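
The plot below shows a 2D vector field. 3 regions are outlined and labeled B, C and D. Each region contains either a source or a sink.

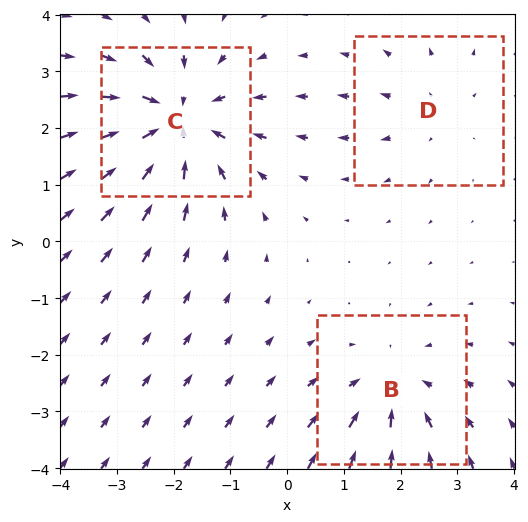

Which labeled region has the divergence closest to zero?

Divergence at each region's feature centre — B: about -3, C: about -4, D: about +2. Region D is closest to zero.

D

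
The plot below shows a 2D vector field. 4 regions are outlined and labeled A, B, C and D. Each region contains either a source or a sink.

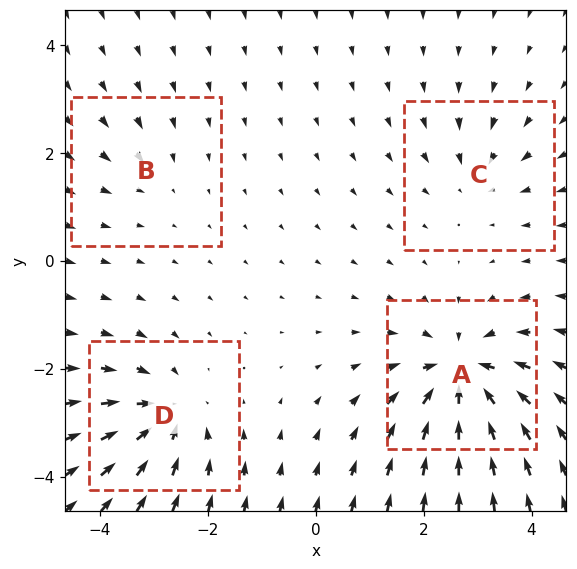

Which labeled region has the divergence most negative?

Divergence at each region's feature centre — A: about -8, B: about -2, C: about -4, D: about -6. Region A is most negative.

A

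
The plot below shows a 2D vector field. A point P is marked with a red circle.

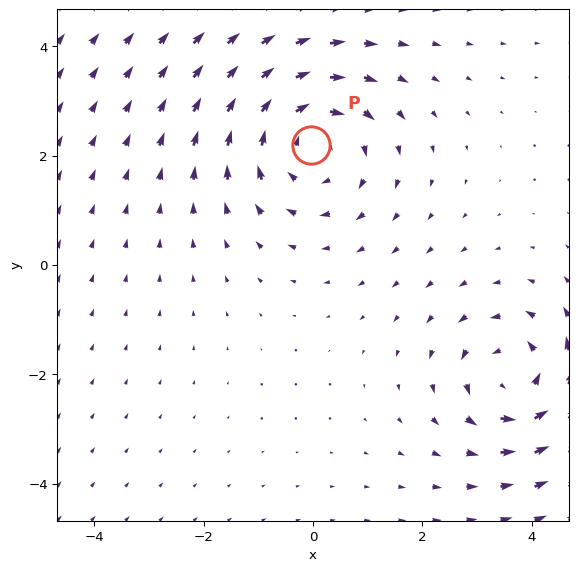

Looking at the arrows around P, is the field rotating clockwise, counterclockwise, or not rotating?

Near P at (-0.0, 2.2) the arrows circulate clockwise. The curl (z-component) there is about -3; negative curl means clockwise rotation.

clockwise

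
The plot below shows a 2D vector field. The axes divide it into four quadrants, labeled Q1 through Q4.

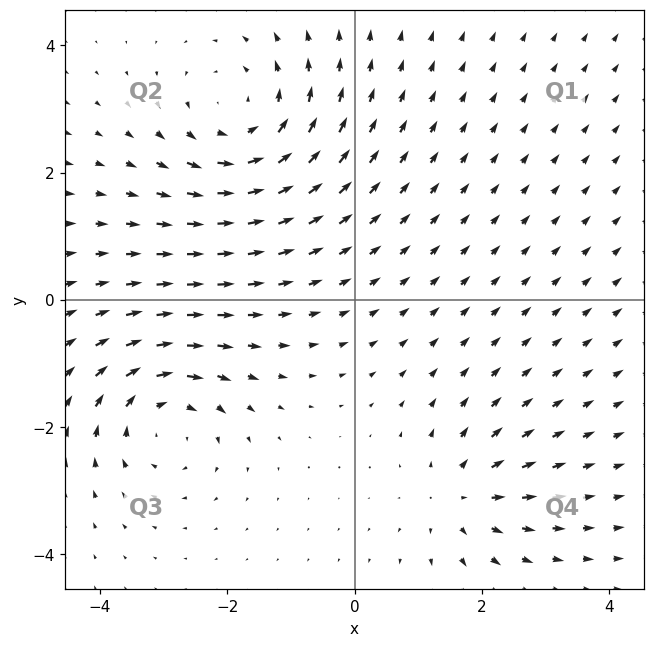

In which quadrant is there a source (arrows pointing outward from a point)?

The source sits at approximately (1.7, -3.1), which lies in quadrant Q4. The divergence there is about +4, positive as expected for a source.

Q4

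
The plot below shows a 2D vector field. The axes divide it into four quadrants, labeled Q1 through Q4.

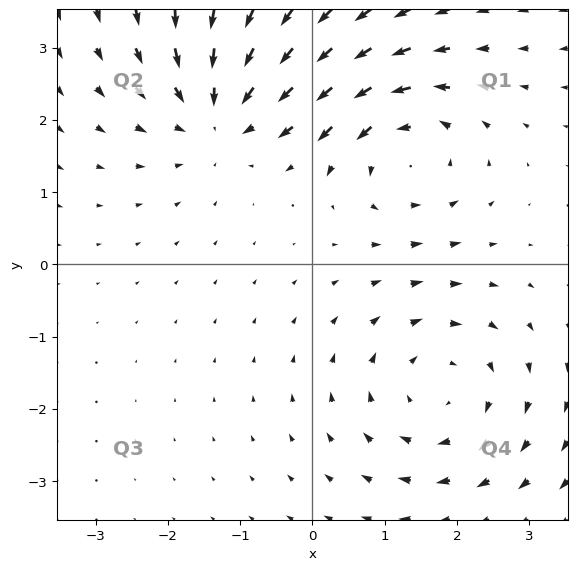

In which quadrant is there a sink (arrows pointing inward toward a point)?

Q2

The sink sits at approximately (-1.3, 2.1), which lies in quadrant Q2. The divergence there is about -5, negative as expected for a sink.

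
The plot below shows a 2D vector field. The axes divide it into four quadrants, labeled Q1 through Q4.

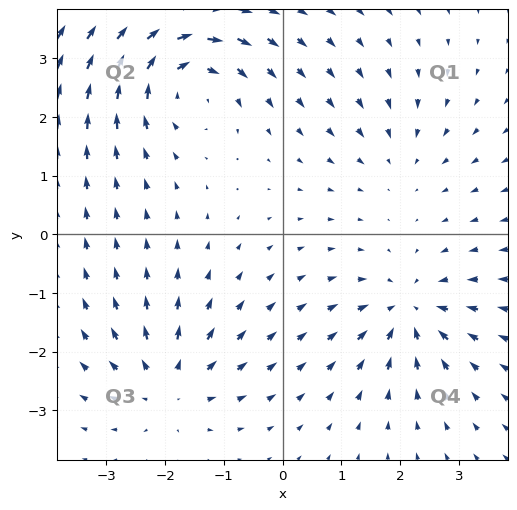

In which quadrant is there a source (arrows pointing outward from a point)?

The source sits at approximately (-1.9, -2.6), which lies in quadrant Q3. The divergence there is about +4, positive as expected for a source.

Q3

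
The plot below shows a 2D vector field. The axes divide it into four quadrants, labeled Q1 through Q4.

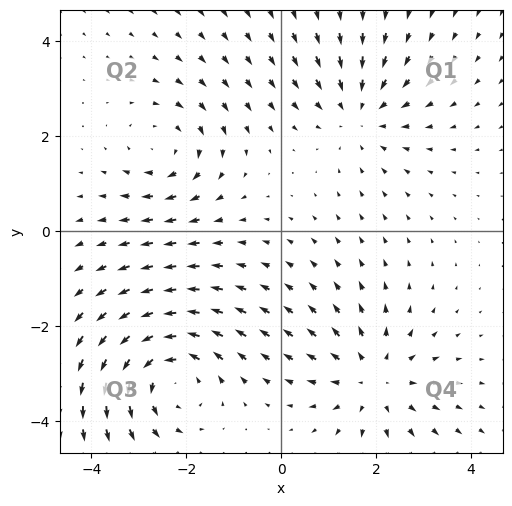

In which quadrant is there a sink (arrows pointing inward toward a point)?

The sink sits at approximately (1.7, 2.5), which lies in quadrant Q1. The divergence there is about -3, negative as expected for a sink.

Q1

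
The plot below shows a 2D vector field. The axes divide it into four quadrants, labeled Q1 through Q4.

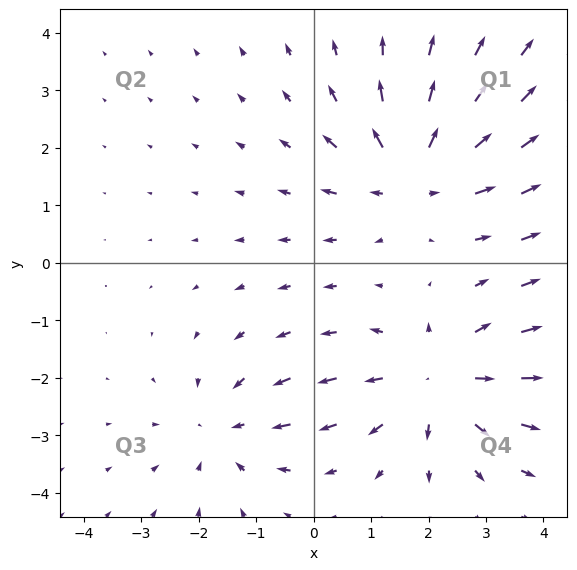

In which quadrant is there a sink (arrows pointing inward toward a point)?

The sink sits at approximately (-1.6, -2.9), which lies in quadrant Q3. The divergence there is about -3, negative as expected for a sink.

Q3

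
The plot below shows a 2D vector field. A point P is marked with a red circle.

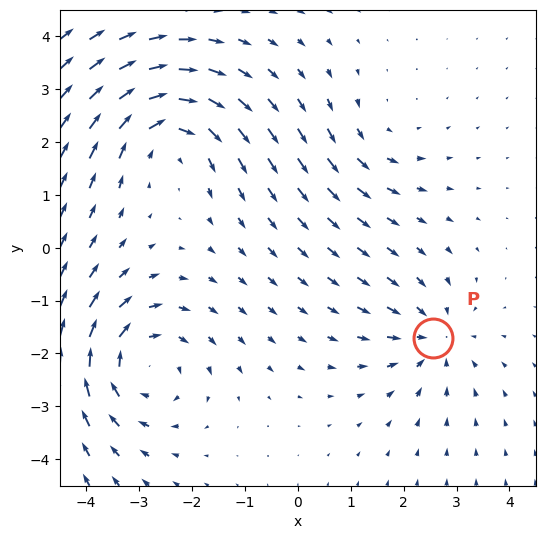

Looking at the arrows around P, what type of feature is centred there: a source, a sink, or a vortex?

At P (2.6, -1.7) the arrows converge inward. Divergence about -4, curl ≈0 — negative divergence with near-zero curl is a sink.

sink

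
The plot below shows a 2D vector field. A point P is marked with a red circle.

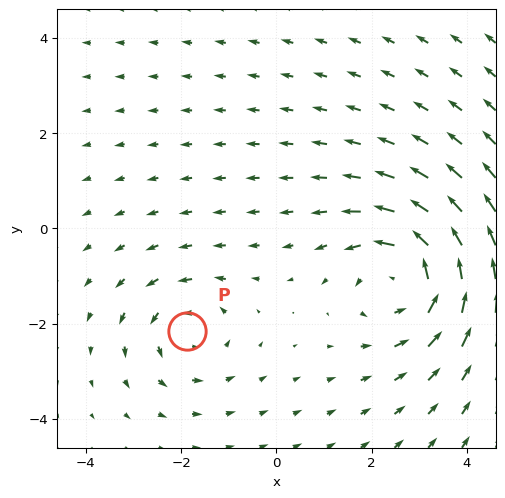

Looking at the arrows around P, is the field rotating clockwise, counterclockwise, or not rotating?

counterclockwise

Near P at (-1.9, -2.1) the arrows circulate counterclockwise. The curl (z-component) there is about +3; positive curl means counterclockwise rotation.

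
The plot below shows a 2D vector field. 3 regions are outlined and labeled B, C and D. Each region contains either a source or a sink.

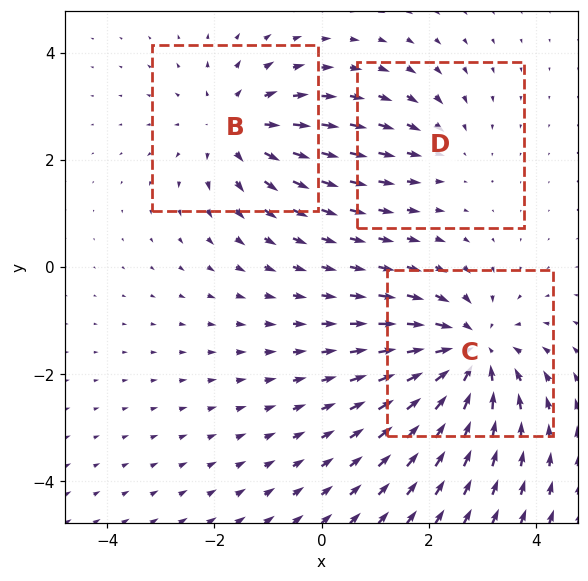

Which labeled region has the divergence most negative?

C

Divergence at each region's feature centre — B: about +3, C: about -4, D: about -2. Region C is most negative.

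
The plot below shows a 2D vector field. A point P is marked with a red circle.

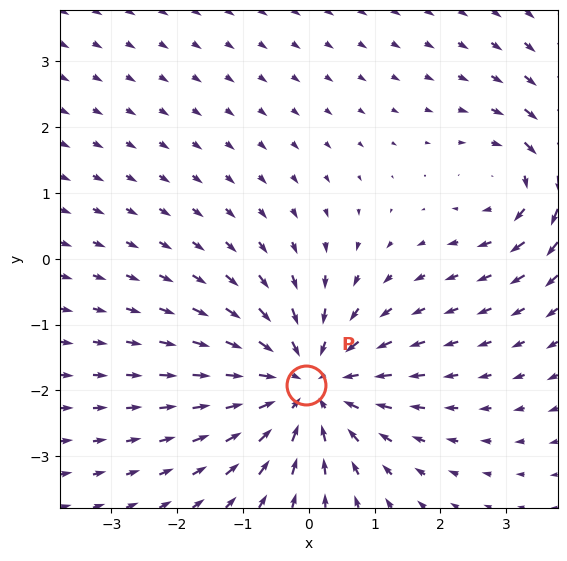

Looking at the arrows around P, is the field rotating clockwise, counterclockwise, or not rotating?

not rotating

Near P at (-0.0, -1.9) the arrows show no circulation. The curl there is ≈0.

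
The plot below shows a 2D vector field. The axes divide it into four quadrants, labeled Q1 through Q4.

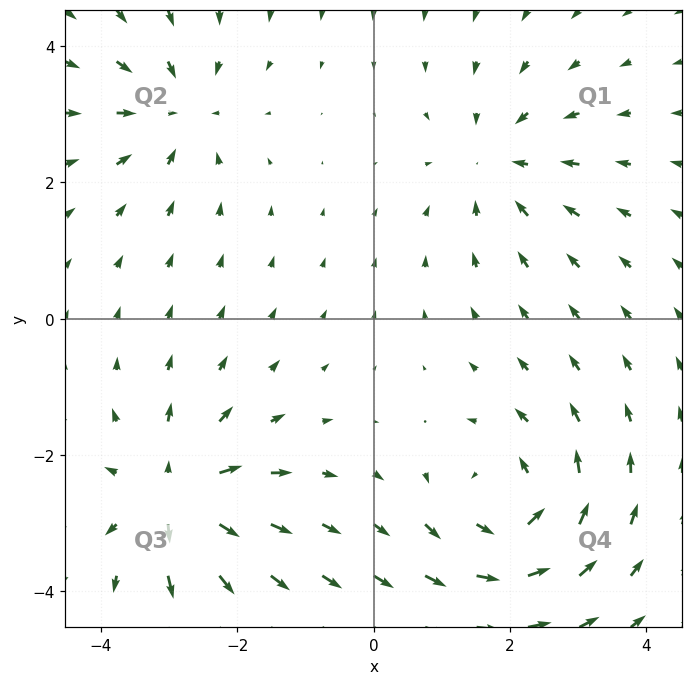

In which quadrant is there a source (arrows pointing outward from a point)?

Q3

The source sits at approximately (-2.9, -2.6), which lies in quadrant Q3. The divergence there is about +5, positive as expected for a source.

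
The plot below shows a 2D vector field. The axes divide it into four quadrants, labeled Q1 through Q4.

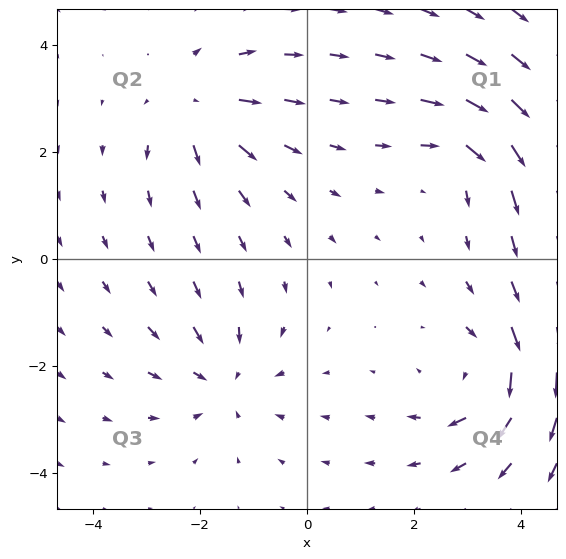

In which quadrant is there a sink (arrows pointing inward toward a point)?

The sink sits at approximately (-1.5, -2.3), which lies in quadrant Q3. The divergence there is about -3, negative as expected for a sink.

Q3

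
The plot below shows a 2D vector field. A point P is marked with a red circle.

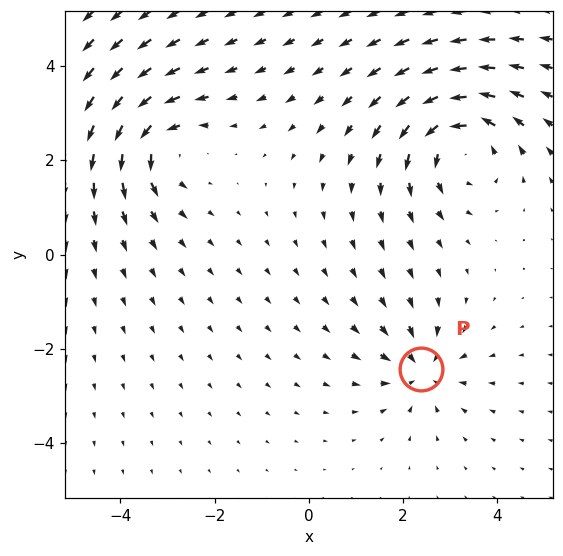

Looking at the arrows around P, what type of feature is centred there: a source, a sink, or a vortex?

At P (2.4, -2.4) the arrows converge inward. Divergence about -4, curl ≈0 — negative divergence with near-zero curl is a sink.

sink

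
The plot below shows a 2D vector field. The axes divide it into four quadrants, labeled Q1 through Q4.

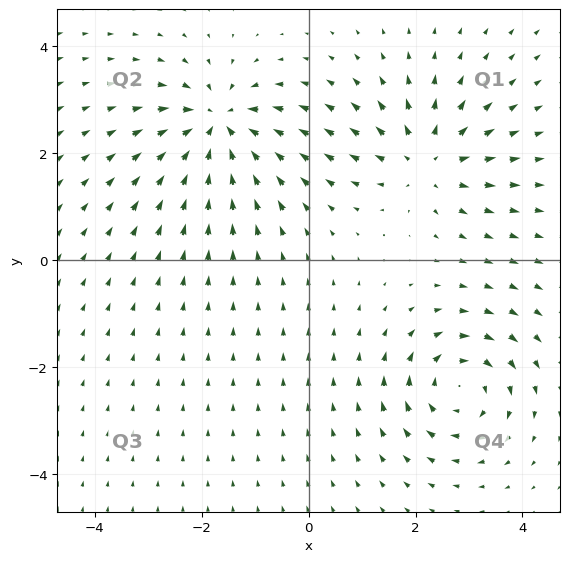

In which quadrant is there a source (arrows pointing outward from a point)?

The source sits at approximately (2.2, 1.9), which lies in quadrant Q1. The divergence there is about +4, positive as expected for a source.

Q1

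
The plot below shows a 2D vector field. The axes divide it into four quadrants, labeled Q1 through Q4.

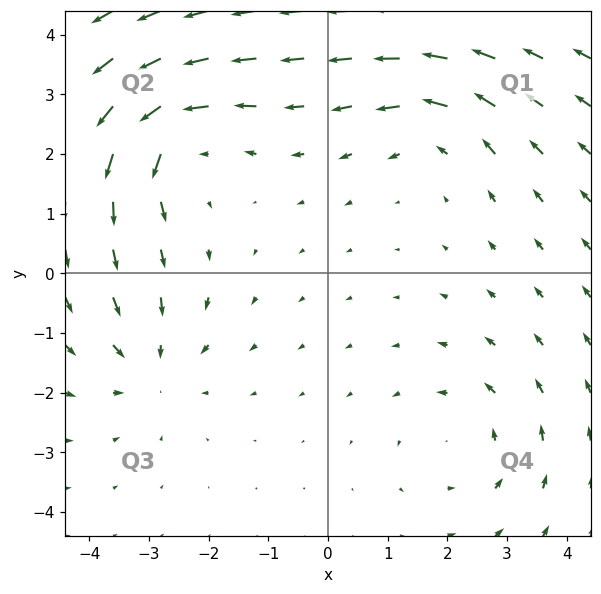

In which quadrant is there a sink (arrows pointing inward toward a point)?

The sink sits at approximately (-3.0, -1.5), which lies in quadrant Q3. The divergence there is about -3, negative as expected for a sink.

Q3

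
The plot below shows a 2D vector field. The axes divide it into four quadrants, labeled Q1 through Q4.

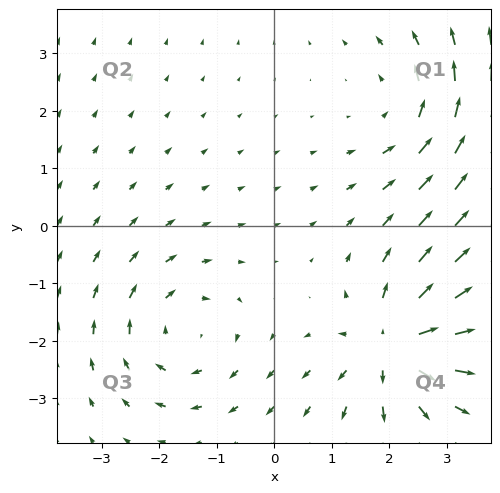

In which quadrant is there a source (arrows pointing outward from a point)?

The source sits at approximately (2.1, -2.1), which lies in quadrant Q4. The divergence there is about +6, positive as expected for a source.

Q4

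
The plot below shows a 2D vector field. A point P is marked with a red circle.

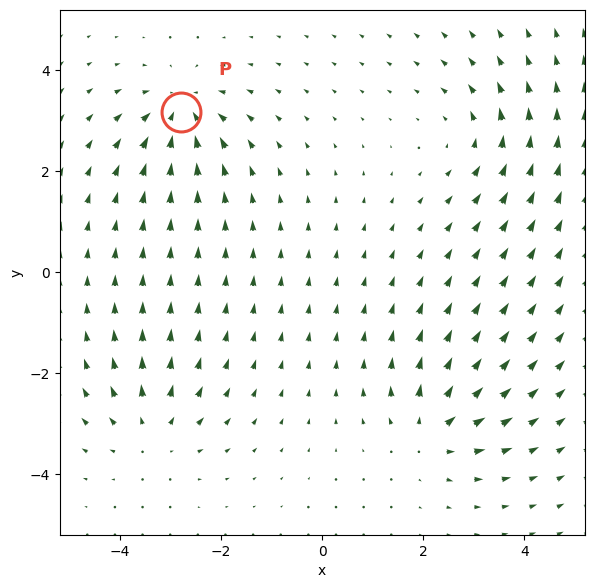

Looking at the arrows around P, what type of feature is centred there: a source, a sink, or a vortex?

sink

At P (-2.8, 3.2) the arrows converge inward. Divergence about -4, curl ≈0 — negative divergence with near-zero curl is a sink.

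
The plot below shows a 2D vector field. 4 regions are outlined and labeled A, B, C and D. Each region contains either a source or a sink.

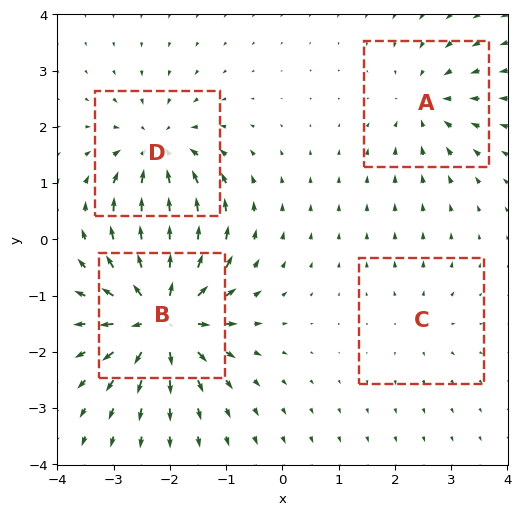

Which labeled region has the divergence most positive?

B

Divergence at each region's feature centre — A: about -4, B: about +9, C: about +3, D: about -6. Region B is most positive.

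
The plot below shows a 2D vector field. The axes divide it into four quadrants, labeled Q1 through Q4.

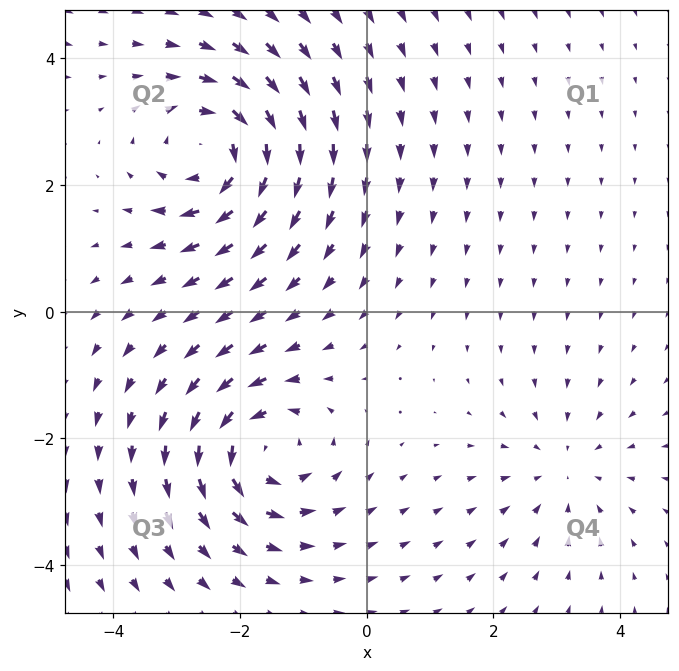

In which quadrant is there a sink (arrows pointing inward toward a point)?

The sink sits at approximately (3.1, -2.5), which lies in quadrant Q4. The divergence there is about -2, negative as expected for a sink.

Q4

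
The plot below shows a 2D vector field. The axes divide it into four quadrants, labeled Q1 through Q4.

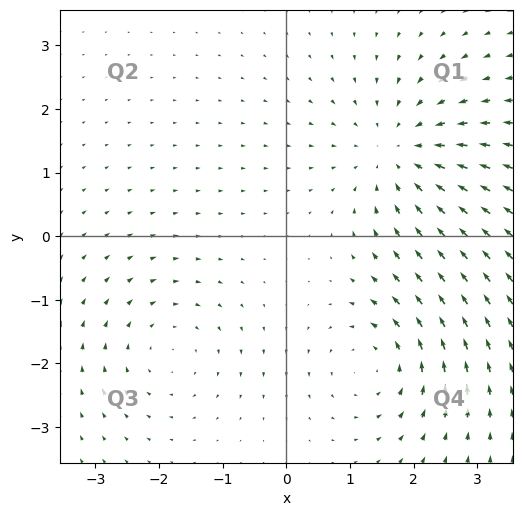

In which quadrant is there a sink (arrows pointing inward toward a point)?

Q1

The sink sits at approximately (1.8, 1.3), which lies in quadrant Q1. The divergence there is about -4, negative as expected for a sink.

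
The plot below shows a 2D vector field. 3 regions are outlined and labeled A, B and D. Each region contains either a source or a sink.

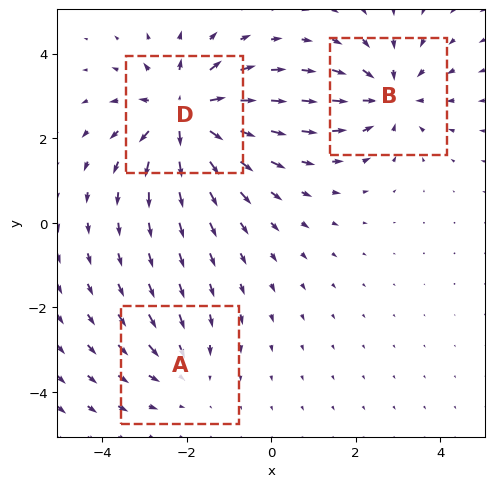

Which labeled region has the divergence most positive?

D

Divergence at each region's feature centre — A: about -2, B: about -3, D: about +5. Region D is most positive.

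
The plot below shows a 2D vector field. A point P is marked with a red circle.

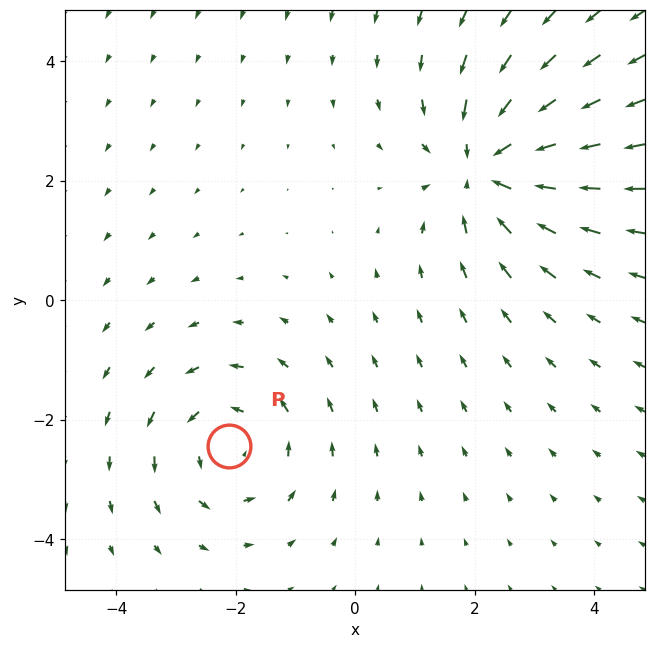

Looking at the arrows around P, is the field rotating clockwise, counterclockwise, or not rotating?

counterclockwise

Near P at (-2.1, -2.4) the arrows circulate counterclockwise. The curl (z-component) there is about +3; positive curl means counterclockwise rotation.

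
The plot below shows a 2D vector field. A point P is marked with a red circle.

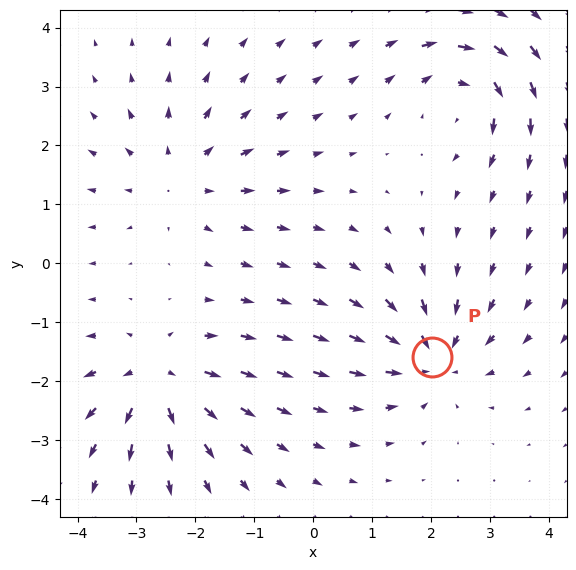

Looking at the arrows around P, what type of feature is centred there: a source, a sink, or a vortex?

sink

At P (2.0, -1.6) the arrows converge inward. Divergence about -6, curl ≈0 — negative divergence with near-zero curl is a sink.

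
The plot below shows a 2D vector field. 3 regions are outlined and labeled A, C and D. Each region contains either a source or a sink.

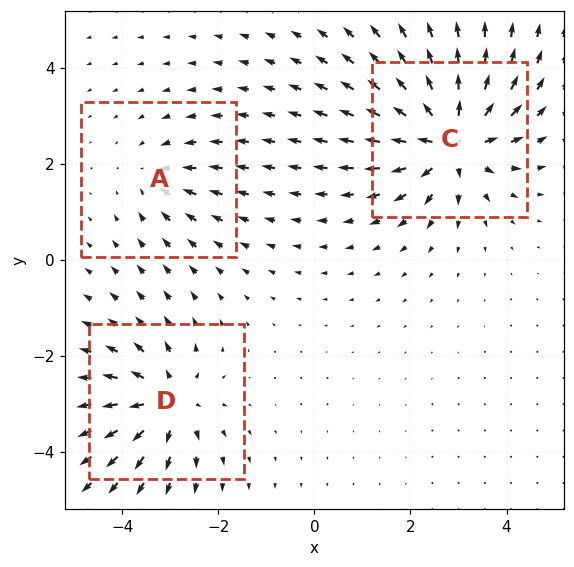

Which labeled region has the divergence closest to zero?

Divergence at each region's feature centre — A: about -2, C: about +5, D: about +4. Region A is closest to zero.

A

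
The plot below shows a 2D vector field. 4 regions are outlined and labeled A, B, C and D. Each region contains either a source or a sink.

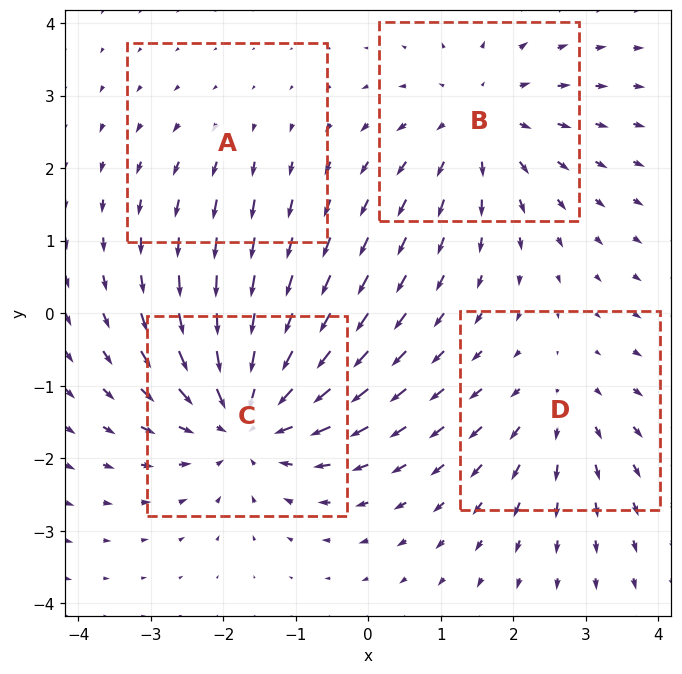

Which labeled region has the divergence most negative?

C

Divergence at each region's feature centre — A: about +2, B: about +4, C: about -6, D: about +3. Region C is most negative.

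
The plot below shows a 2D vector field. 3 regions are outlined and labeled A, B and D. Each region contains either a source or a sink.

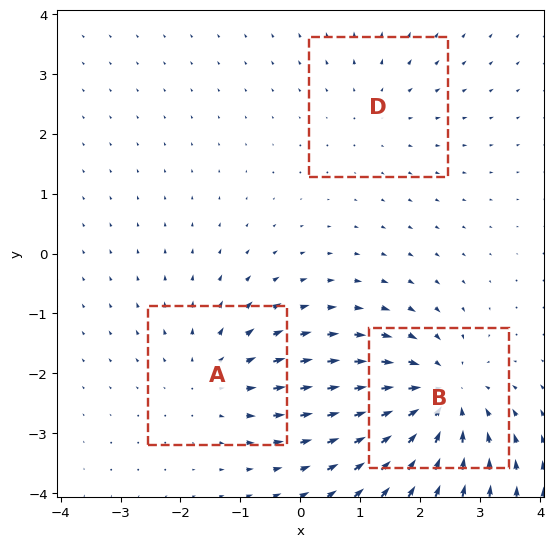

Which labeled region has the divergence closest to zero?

Divergence at each region's feature centre — A: about +3, B: about -5, D: about +2. Region D is closest to zero.

D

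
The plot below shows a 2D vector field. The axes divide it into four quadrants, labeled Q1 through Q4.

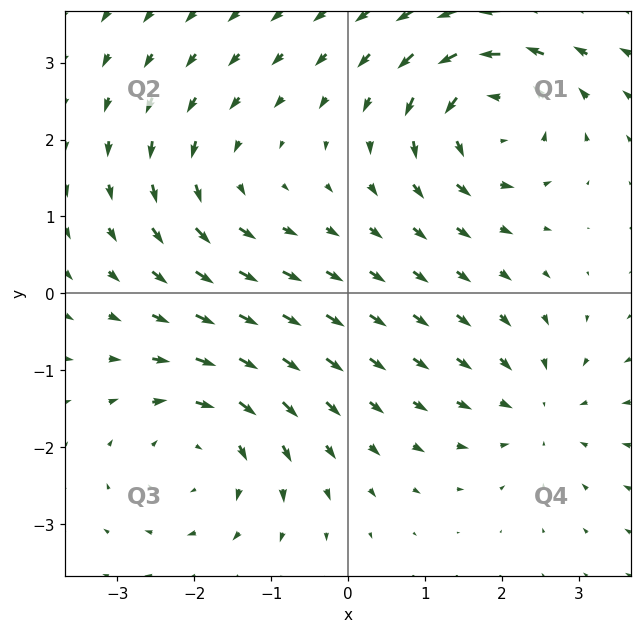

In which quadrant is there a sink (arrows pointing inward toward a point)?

The sink sits at approximately (2.5, -1.5), which lies in quadrant Q4. The divergence there is about -4, negative as expected for a sink.

Q4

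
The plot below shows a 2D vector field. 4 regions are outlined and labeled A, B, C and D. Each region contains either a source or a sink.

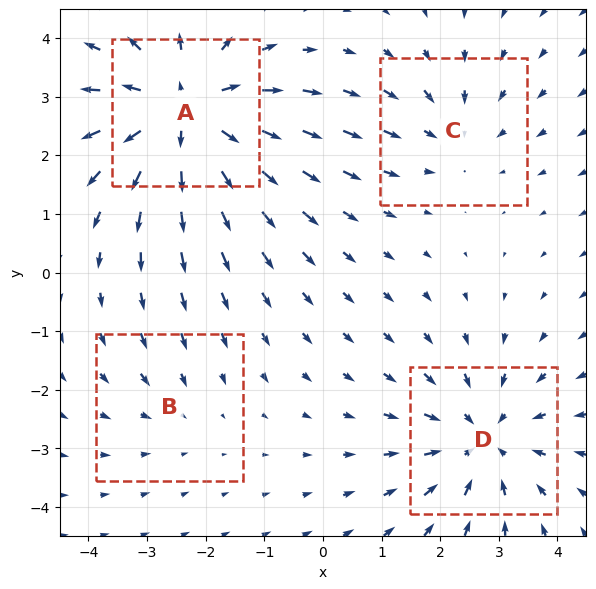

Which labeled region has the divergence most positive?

Divergence at each region's feature centre — A: about +6, B: about -2, C: about -3, D: about -4. Region A is most positive.

A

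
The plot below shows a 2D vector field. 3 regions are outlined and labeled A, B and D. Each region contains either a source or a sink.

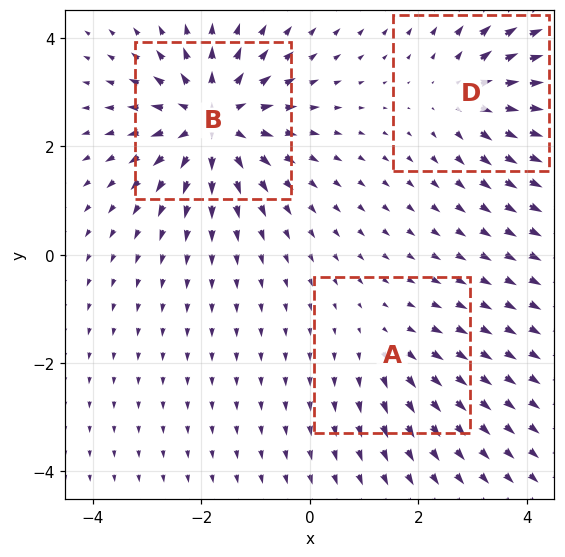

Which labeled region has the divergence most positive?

B

Divergence at each region's feature centre — A: about +2, B: about +5, D: about +3. Region B is most positive.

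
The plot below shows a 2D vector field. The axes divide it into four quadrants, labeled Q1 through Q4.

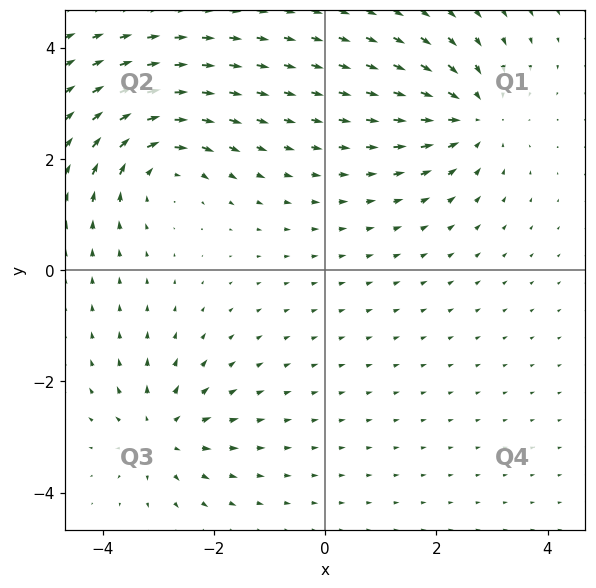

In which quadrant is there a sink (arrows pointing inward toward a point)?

The sink sits at approximately (2.7, 2.8), which lies in quadrant Q1. The divergence there is about -4, negative as expected for a sink.

Q1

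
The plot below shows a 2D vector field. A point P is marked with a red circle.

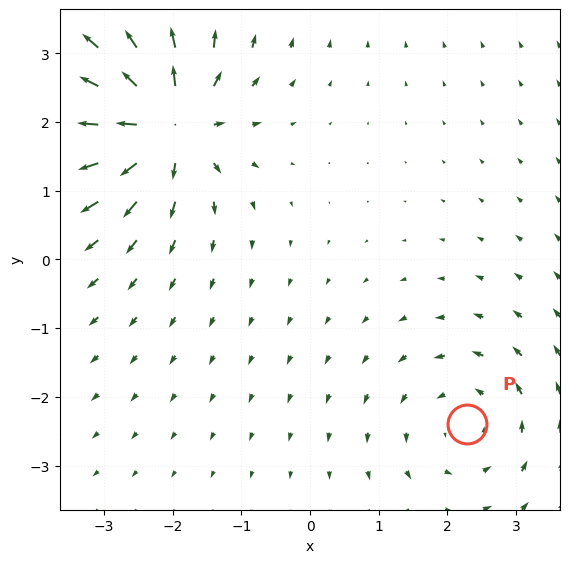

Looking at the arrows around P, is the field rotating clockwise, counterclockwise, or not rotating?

Near P at (2.3, -2.4) the arrows circulate counterclockwise. The curl (z-component) there is about +3; positive curl means counterclockwise rotation.

counterclockwise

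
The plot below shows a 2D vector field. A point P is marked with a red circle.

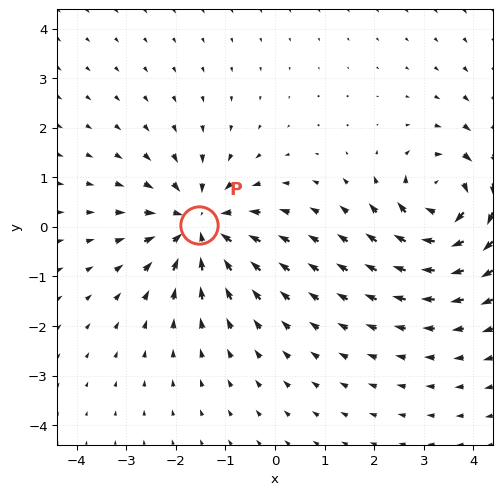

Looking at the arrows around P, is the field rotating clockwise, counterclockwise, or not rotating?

Near P at (-1.5, 0.0) the arrows show no circulation. The curl there is ≈0.

not rotating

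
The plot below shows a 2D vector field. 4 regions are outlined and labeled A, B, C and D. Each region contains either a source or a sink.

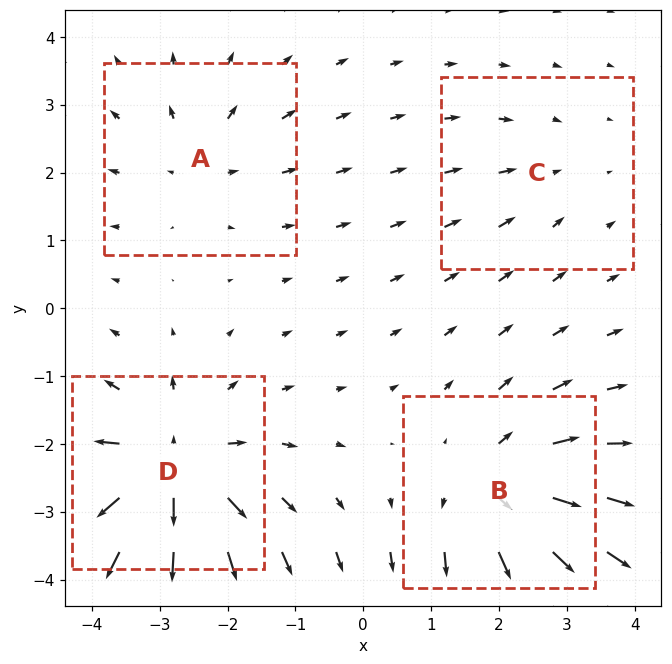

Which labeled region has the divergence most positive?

D

Divergence at each region's feature centre — A: about +3, B: about +5, C: about -2, D: about +7. Region D is most positive.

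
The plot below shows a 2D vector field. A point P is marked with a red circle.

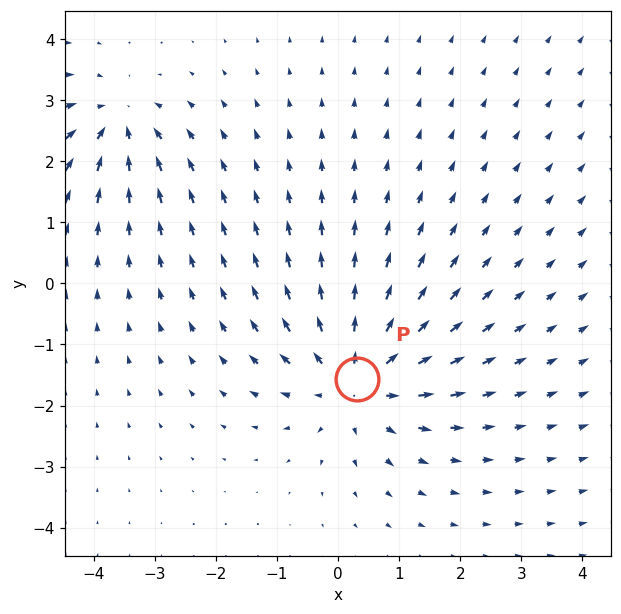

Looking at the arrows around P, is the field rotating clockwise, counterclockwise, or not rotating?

Near P at (0.3, -1.6) the arrows show no circulation. The curl there is ≈0.

not rotating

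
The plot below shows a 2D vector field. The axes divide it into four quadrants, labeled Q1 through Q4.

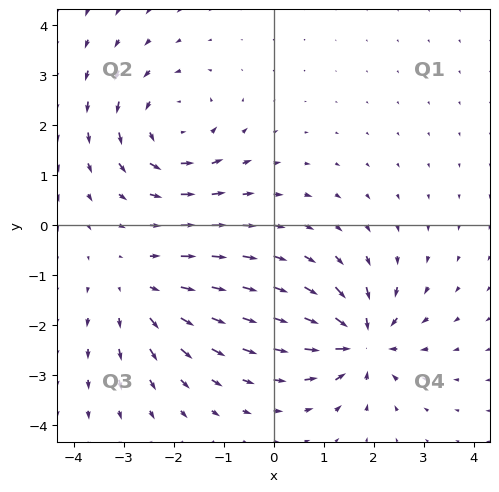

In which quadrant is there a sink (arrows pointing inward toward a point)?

The sink sits at approximately (1.8, -2.3), which lies in quadrant Q4. The divergence there is about -7, negative as expected for a sink.

Q4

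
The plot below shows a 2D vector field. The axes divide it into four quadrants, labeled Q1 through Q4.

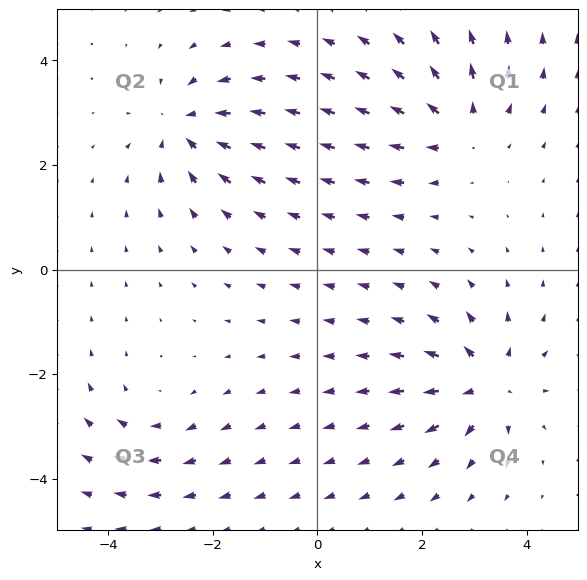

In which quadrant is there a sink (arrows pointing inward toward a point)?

The sink sits at approximately (-2.5, 2.7), which lies in quadrant Q2. The divergence there is about -5, negative as expected for a sink.

Q2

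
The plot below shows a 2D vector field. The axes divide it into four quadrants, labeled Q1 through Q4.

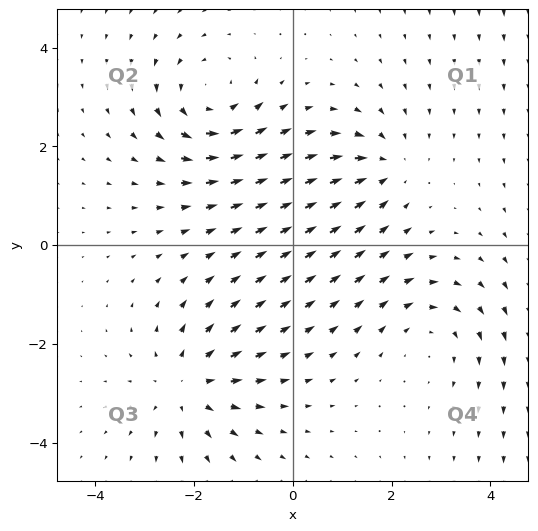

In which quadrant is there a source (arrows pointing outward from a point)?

The source sits at approximately (-2.1, -2.8), which lies in quadrant Q3. The divergence there is about +3, positive as expected for a source.

Q3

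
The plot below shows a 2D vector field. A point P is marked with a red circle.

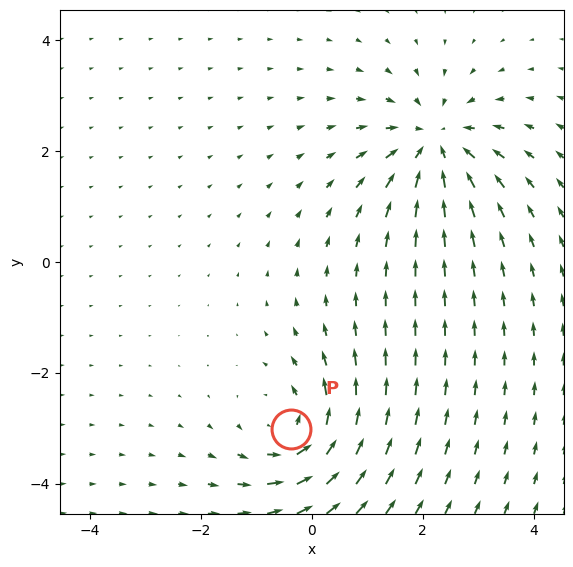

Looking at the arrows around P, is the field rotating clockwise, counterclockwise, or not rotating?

Near P at (-0.4, -3.0) the arrows circulate counterclockwise. The curl (z-component) there is about +4; positive curl means counterclockwise rotation.

counterclockwise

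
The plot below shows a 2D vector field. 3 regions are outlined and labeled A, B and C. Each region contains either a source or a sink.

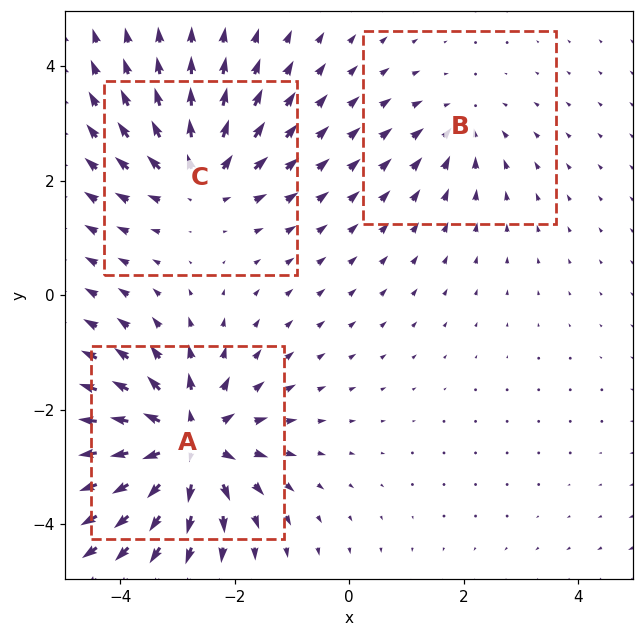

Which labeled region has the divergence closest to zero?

Divergence at each region's feature centre — A: about +6, B: about -3, C: about +4. Region B is closest to zero.

B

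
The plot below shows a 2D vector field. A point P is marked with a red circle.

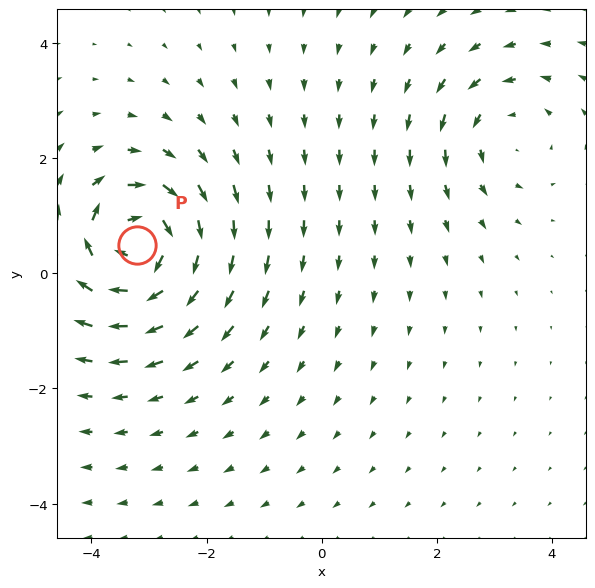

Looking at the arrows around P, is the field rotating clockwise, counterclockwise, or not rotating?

clockwise

Near P at (-3.2, 0.5) the arrows circulate clockwise. The curl (z-component) there is about -6; negative curl means clockwise rotation.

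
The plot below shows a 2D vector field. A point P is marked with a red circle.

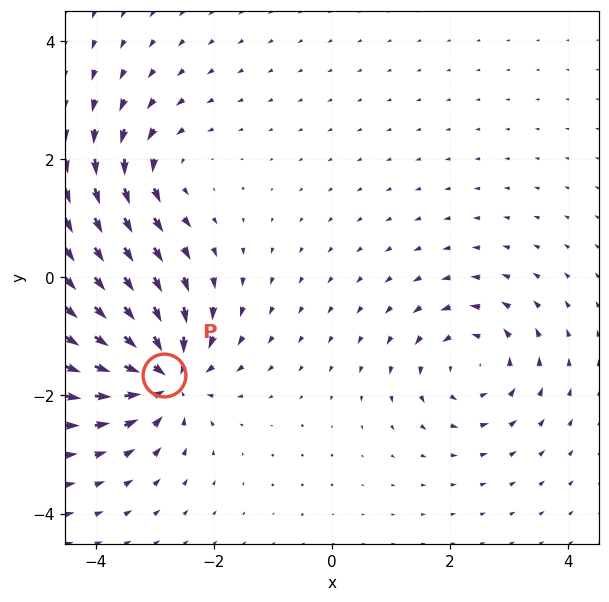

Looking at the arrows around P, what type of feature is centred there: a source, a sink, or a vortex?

sink

At P (-2.8, -1.6) the arrows converge inward. Divergence about -6, curl ≈0 — negative divergence with near-zero curl is a sink.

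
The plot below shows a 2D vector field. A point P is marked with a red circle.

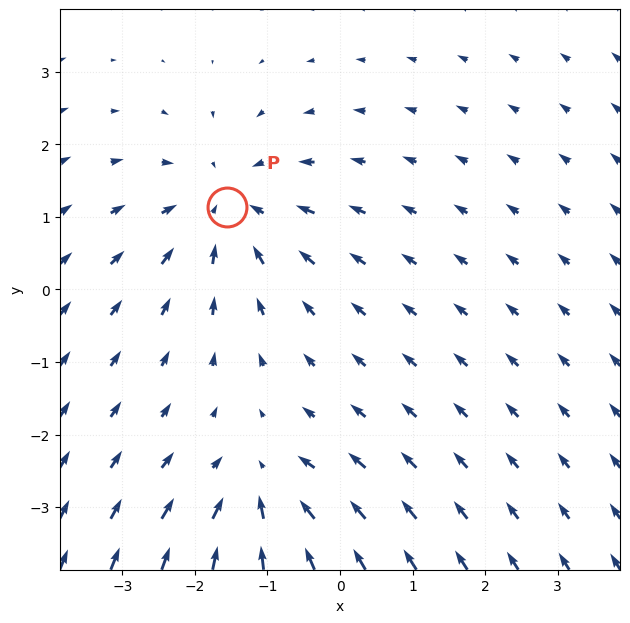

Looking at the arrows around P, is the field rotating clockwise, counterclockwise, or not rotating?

not rotating

Near P at (-1.6, 1.1) the arrows show no circulation. The curl there is ≈0.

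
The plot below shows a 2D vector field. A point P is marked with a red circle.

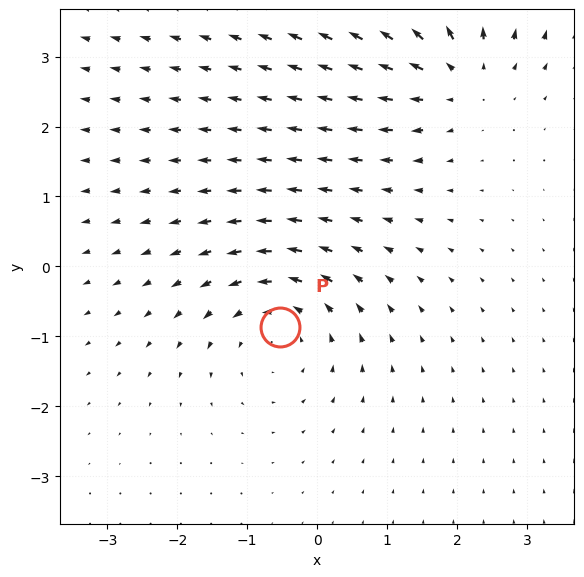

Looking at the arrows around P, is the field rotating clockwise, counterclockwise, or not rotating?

counterclockwise

Near P at (-0.5, -0.9) the arrows circulate counterclockwise. The curl (z-component) there is about +3; positive curl means counterclockwise rotation.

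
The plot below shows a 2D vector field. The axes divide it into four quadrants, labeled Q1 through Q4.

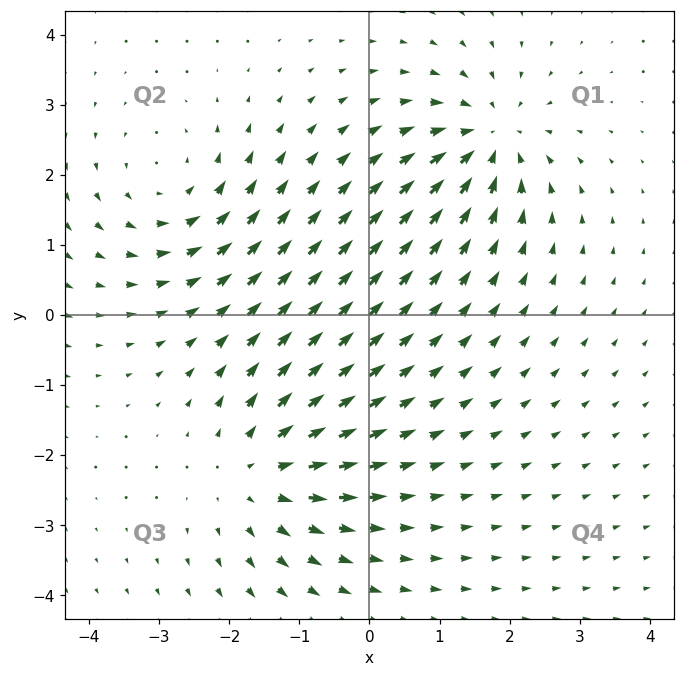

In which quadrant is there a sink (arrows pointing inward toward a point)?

The sink sits at approximately (1.7, 2.5), which lies in quadrant Q1. The divergence there is about -5, negative as expected for a sink.

Q1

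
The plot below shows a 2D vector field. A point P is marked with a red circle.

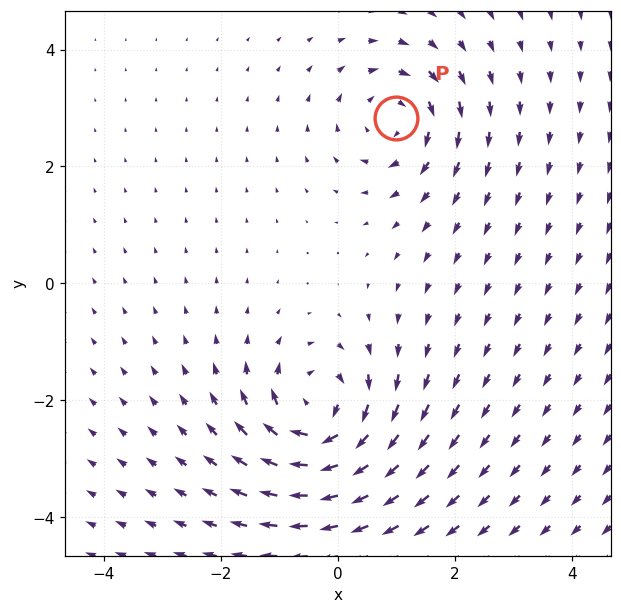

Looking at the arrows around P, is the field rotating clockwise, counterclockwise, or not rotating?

clockwise

Near P at (1.0, 2.8) the arrows circulate clockwise. The curl (z-component) there is about -4; negative curl means clockwise rotation.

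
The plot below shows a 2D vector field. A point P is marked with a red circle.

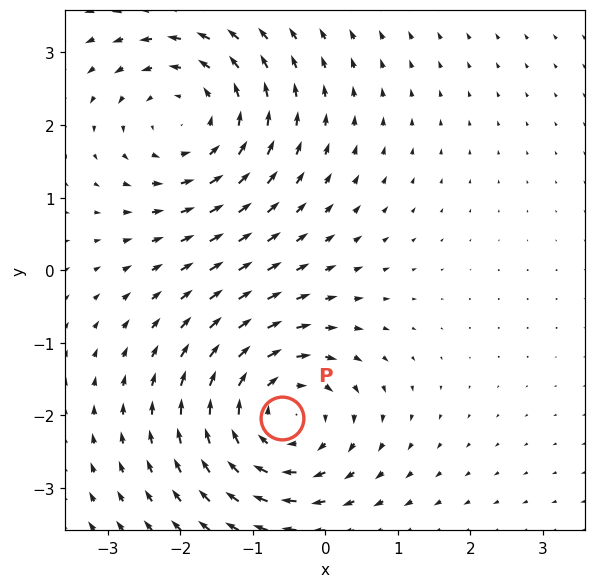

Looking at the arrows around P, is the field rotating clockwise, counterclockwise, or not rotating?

Near P at (-0.6, -2.0) the arrows circulate clockwise. The curl (z-component) there is about -4; negative curl means clockwise rotation.

clockwise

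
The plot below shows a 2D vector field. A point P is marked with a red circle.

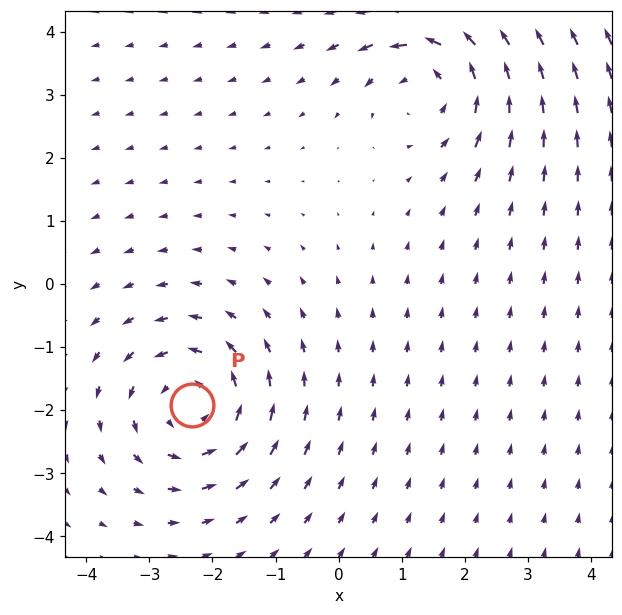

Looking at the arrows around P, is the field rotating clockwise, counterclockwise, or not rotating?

Near P at (-2.3, -1.9) the arrows circulate counterclockwise. The curl (z-component) there is about +3; positive curl means counterclockwise rotation.

counterclockwise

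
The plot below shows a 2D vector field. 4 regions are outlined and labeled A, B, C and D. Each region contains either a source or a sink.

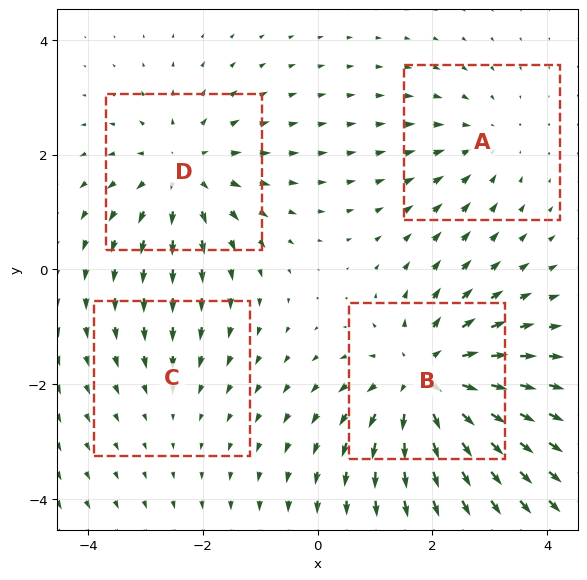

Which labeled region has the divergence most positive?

B

Divergence at each region's feature centre — A: about -3, B: about +6, C: about -2, D: about +4. Region B is most positive.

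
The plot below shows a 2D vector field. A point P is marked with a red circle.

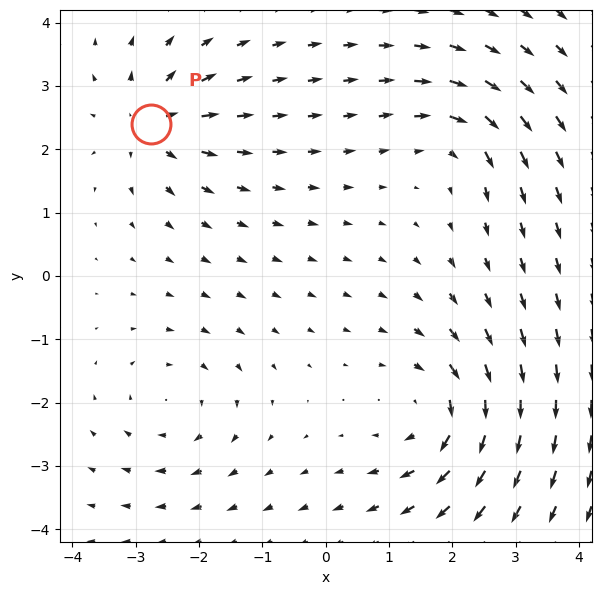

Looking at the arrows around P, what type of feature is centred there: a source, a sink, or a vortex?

At P (-2.8, 2.4) the arrows spread outward. Divergence about +4, curl ≈0 — positive divergence with near-zero curl is a source.

source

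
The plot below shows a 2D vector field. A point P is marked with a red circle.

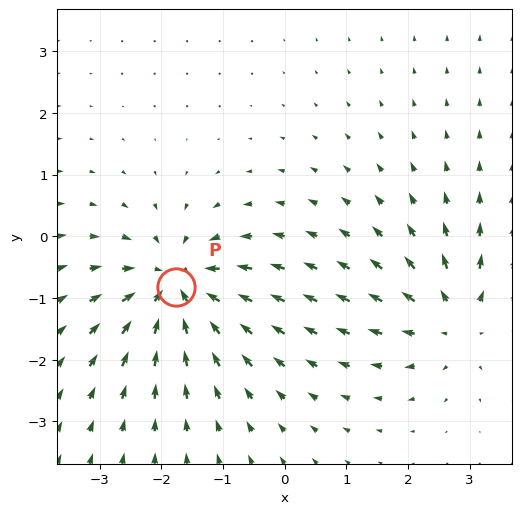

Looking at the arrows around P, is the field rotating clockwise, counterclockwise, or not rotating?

not rotating

Near P at (-1.8, -0.8) the arrows show no circulation. The curl there is ≈0.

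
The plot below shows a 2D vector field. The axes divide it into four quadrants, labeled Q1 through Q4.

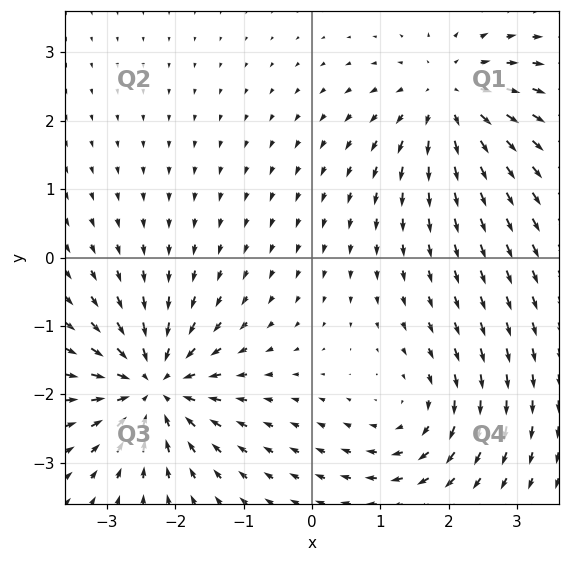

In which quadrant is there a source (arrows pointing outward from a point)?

Q1

The source sits at approximately (2.0, 2.3), which lies in quadrant Q1. The divergence there is about +5, positive as expected for a source.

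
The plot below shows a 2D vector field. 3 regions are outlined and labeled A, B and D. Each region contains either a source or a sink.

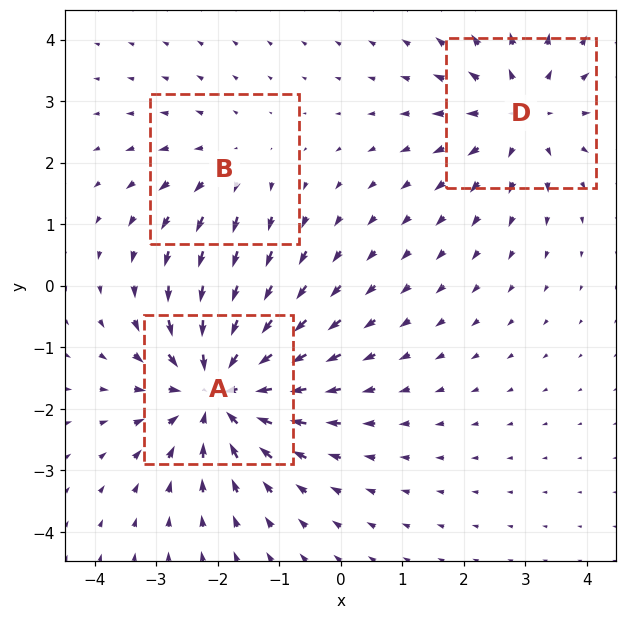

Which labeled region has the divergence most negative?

A

Divergence at each region's feature centre — A: about -5, B: about +2, D: about +3. Region A is most negative.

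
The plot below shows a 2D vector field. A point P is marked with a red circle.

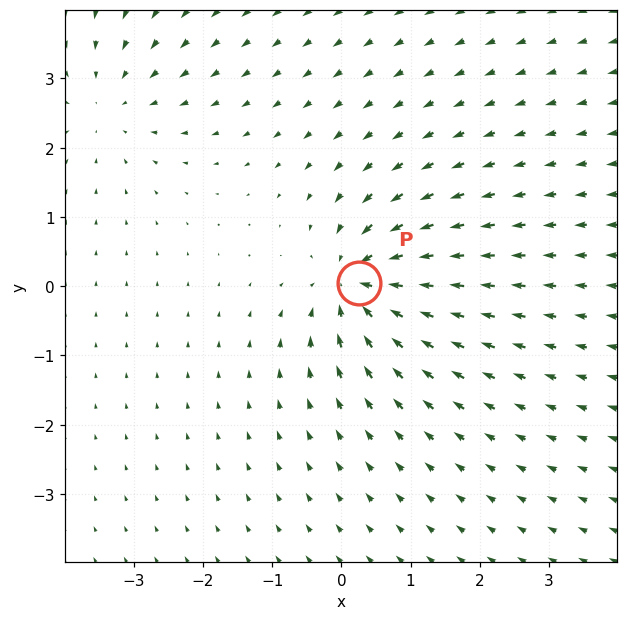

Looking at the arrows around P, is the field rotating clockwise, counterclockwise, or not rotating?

not rotating

Near P at (0.3, 0.0) the arrows show no circulation. The curl there is ≈0.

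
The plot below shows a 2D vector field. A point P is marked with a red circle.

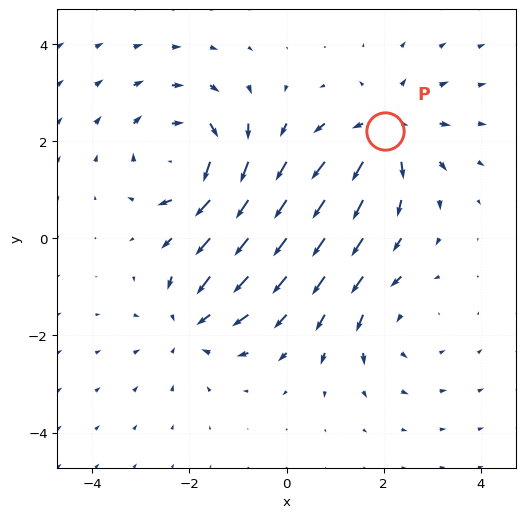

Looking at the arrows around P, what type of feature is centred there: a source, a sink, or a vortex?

At P (2.0, 2.2) the arrows spread outward. Divergence about +4, curl ≈0 — positive divergence with near-zero curl is a source.

source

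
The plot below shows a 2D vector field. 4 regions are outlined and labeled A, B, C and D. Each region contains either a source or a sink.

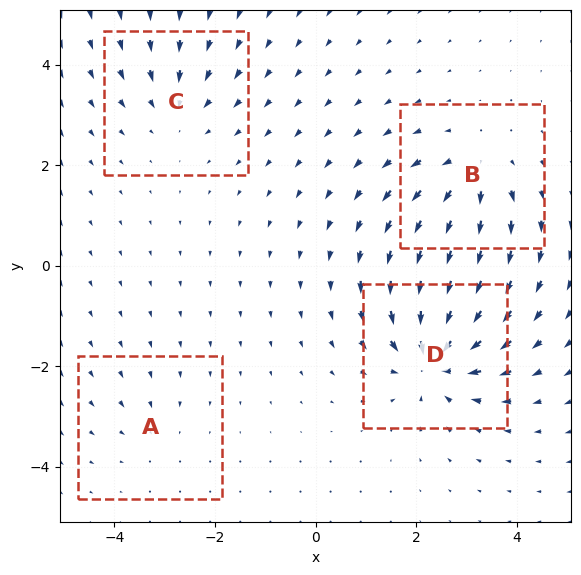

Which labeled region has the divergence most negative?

D

Divergence at each region's feature centre — A: about -2, B: about +5, C: about -4, D: about -8. Region D is most negative.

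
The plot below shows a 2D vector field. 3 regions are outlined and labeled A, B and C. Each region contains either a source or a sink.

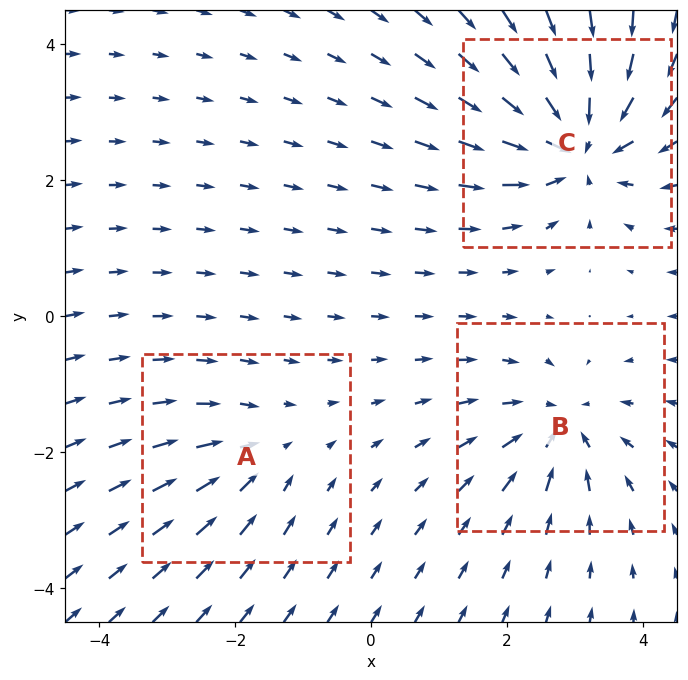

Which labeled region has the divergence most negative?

Divergence at each region's feature centre — A: about -2, B: about -4, C: about -5. Region C is most negative.

C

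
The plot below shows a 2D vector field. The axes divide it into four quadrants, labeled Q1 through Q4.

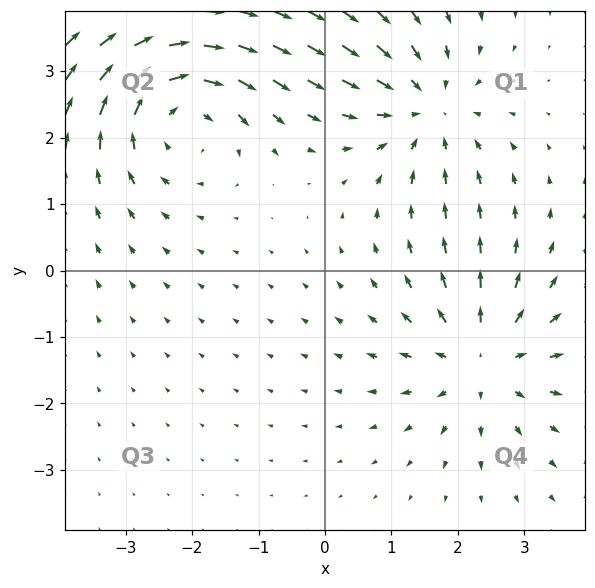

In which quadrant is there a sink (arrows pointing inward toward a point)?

Q1

The sink sits at approximately (1.5, 2.4), which lies in quadrant Q1. The divergence there is about -3, negative as expected for a sink.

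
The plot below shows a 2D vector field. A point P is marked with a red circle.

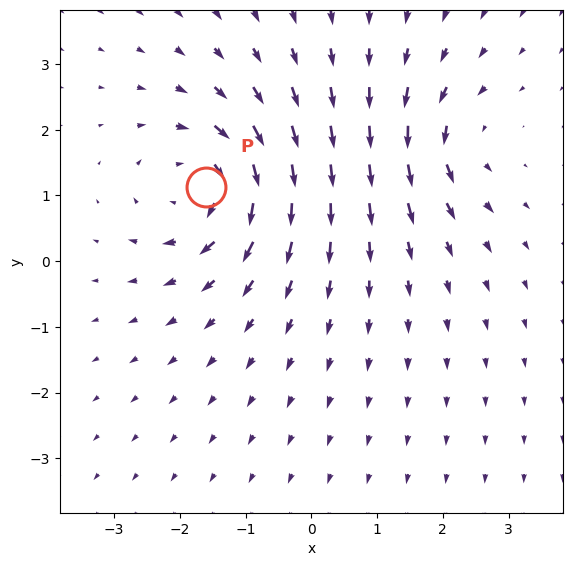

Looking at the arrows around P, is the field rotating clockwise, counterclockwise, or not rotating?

Near P at (-1.6, 1.1) the arrows circulate clockwise. The curl (z-component) there is about -5; negative curl means clockwise rotation.

clockwise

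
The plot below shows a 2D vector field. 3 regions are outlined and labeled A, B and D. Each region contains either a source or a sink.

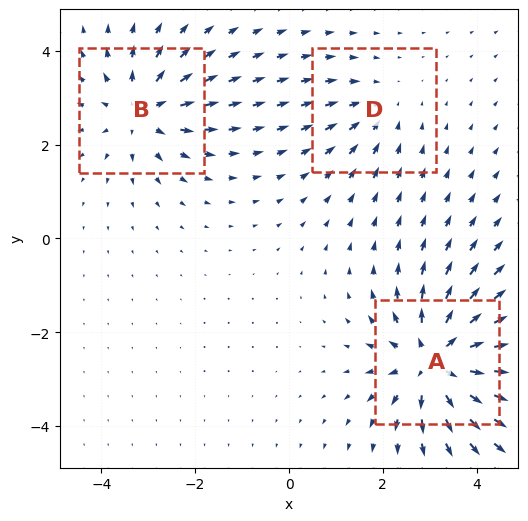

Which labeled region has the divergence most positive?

Divergence at each region's feature centre — A: about +5, B: about +4, D: about -2. Region A is most positive.

A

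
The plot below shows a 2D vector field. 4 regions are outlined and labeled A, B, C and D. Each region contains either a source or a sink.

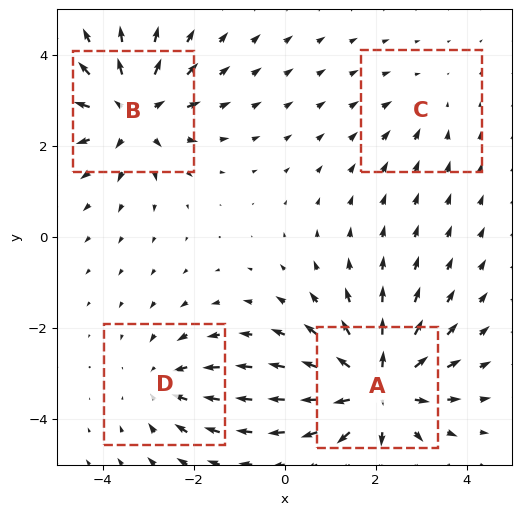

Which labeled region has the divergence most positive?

A

Divergence at each region's feature centre — A: about +7, B: about +5, C: about -2, D: about -3. Region A is most positive.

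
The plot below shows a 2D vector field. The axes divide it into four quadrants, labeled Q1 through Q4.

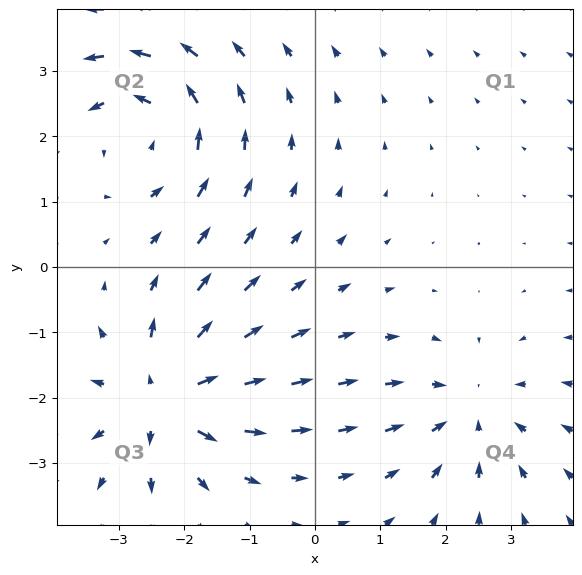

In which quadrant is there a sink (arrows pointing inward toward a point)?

Q4

The sink sits at approximately (2.4, -2.2), which lies in quadrant Q4. The divergence there is about -4, negative as expected for a sink.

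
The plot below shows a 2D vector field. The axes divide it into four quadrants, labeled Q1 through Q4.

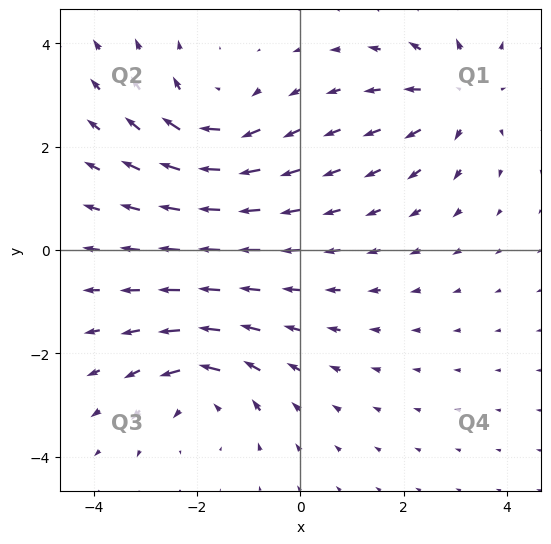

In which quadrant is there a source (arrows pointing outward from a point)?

Q1

The source sits at approximately (3.1, 3.0), which lies in quadrant Q1. The divergence there is about +4, positive as expected for a source.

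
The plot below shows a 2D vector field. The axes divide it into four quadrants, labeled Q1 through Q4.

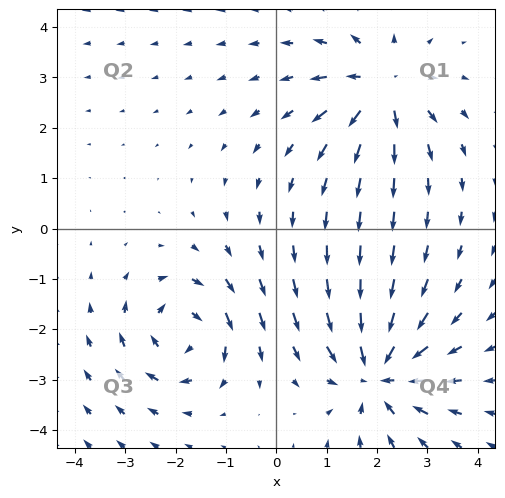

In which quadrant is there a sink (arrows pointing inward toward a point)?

The sink sits at approximately (2.0, -2.9), which lies in quadrant Q4. The divergence there is about -5, negative as expected for a sink.

Q4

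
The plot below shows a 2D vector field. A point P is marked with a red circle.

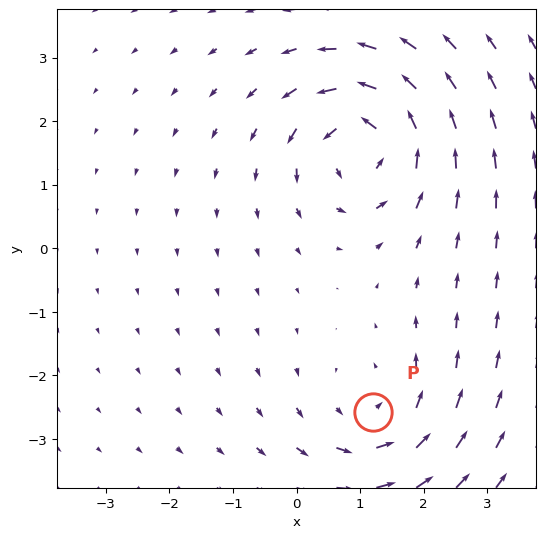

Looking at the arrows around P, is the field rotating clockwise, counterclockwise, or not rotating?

counterclockwise

Near P at (1.2, -2.6) the arrows circulate counterclockwise. The curl (z-component) there is about +3; positive curl means counterclockwise rotation.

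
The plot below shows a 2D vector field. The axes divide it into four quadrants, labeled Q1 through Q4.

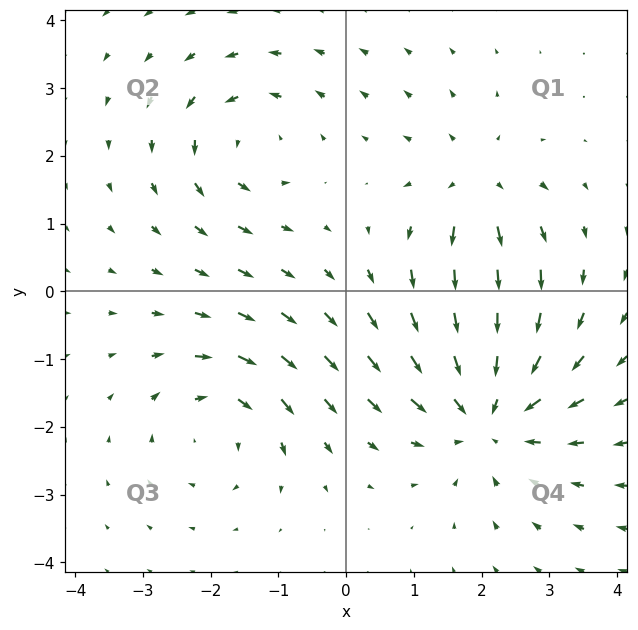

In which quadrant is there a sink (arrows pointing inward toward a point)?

The sink sits at approximately (2.1, -1.8), which lies in quadrant Q4. The divergence there is about -4, negative as expected for a sink.

Q4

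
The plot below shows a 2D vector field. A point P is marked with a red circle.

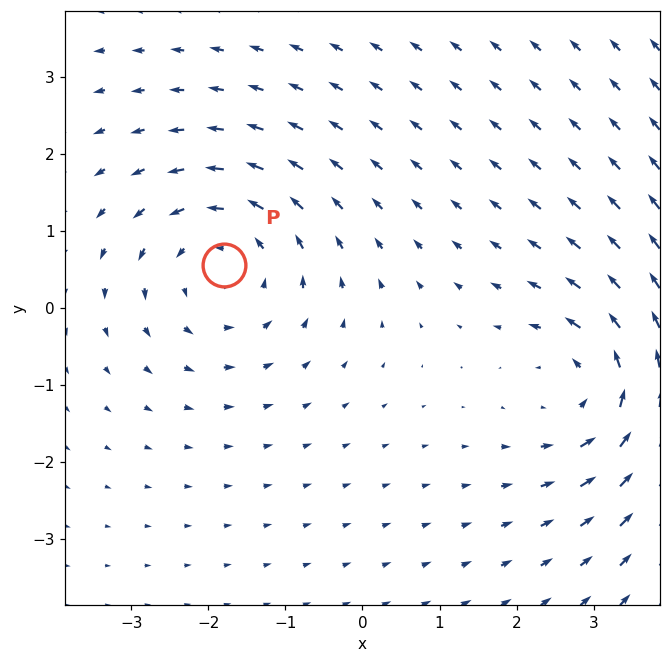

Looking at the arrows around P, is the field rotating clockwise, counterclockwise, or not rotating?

Near P at (-1.8, 0.6) the arrows circulate counterclockwise. The curl (z-component) there is about +4; positive curl means counterclockwise rotation.

counterclockwise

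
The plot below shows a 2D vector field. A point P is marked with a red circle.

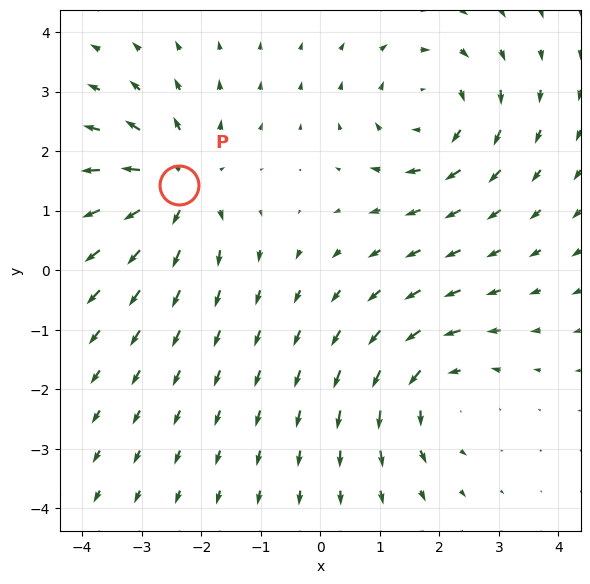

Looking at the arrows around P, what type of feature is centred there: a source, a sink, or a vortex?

At P (-2.4, 1.4) the arrows spread outward. Divergence about +4, curl ≈0 — positive divergence with near-zero curl is a source.

source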